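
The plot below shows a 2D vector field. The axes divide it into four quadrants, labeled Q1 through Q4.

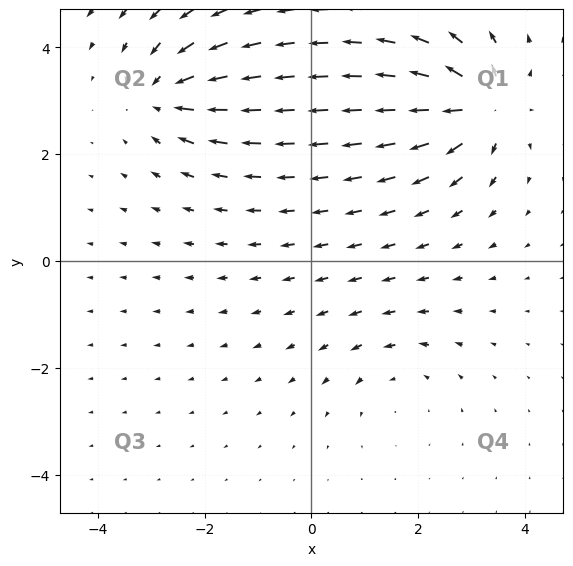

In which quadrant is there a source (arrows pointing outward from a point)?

The source sits at approximately (3.2, 2.9), which lies in quadrant Q1. The divergence there is about +6, positive as expected for a source.

Q1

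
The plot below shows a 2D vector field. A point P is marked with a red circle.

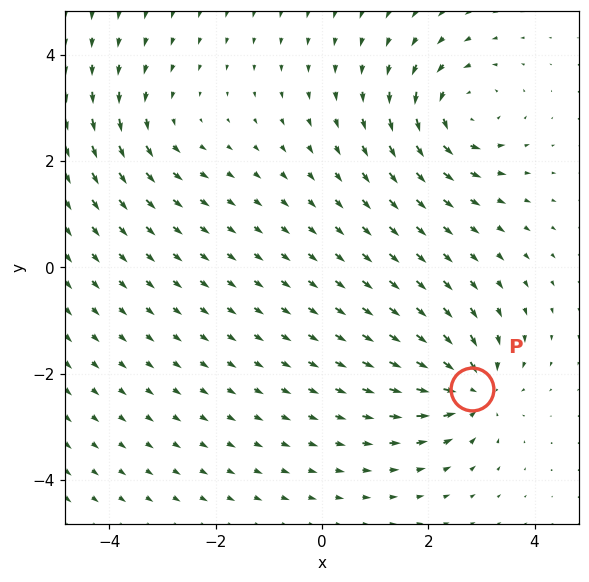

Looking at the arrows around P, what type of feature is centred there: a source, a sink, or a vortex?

At P (2.8, -2.3) the arrows converge inward. Divergence about -6, curl ≈0 — negative divergence with near-zero curl is a sink.

sink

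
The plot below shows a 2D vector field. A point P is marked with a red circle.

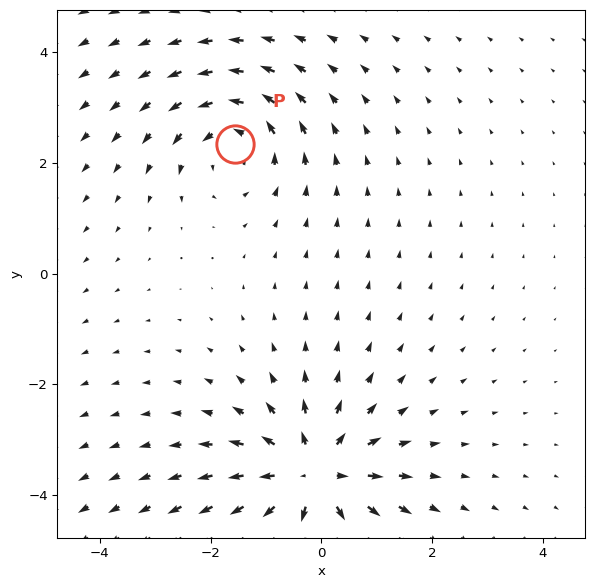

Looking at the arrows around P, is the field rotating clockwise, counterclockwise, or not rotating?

Near P at (-1.6, 2.3) the arrows circulate counterclockwise. The curl (z-component) there is about +4; positive curl means counterclockwise rotation.

counterclockwise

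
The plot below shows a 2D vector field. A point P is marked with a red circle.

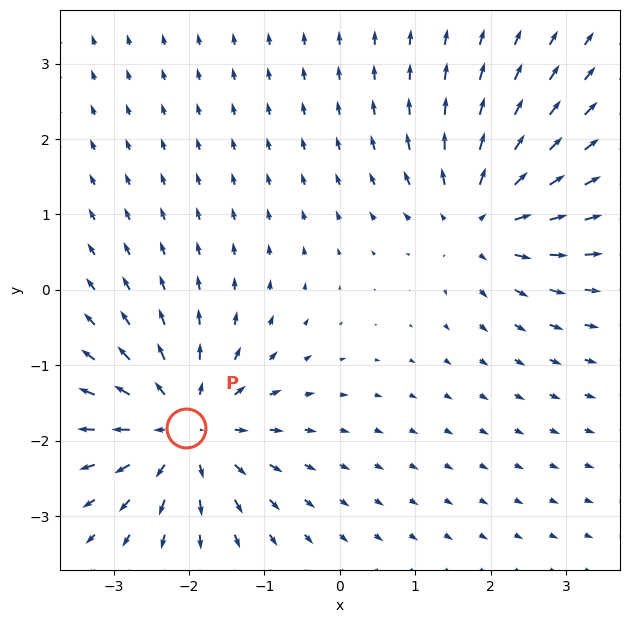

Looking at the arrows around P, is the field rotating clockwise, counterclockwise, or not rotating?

not rotating

Near P at (-2.0, -1.8) the arrows show no circulation. The curl there is ≈0.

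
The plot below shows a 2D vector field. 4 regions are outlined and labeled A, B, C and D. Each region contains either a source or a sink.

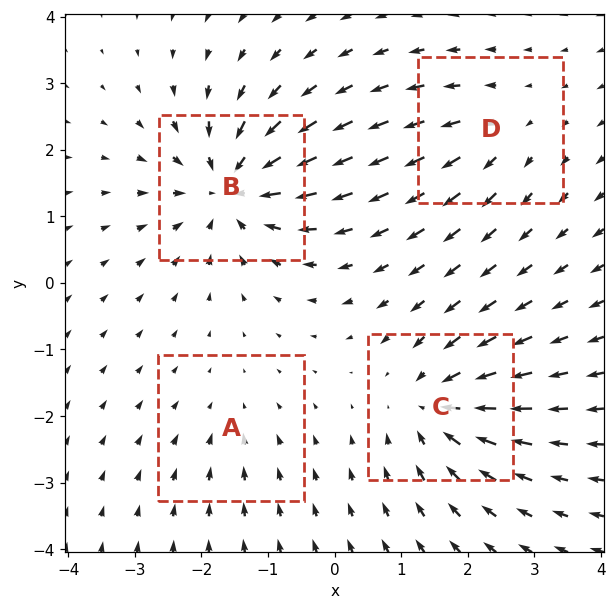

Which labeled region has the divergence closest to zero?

A

Divergence at each region's feature centre — A: about -2, B: about -8, C: about -6, D: about +4. Region A is closest to zero.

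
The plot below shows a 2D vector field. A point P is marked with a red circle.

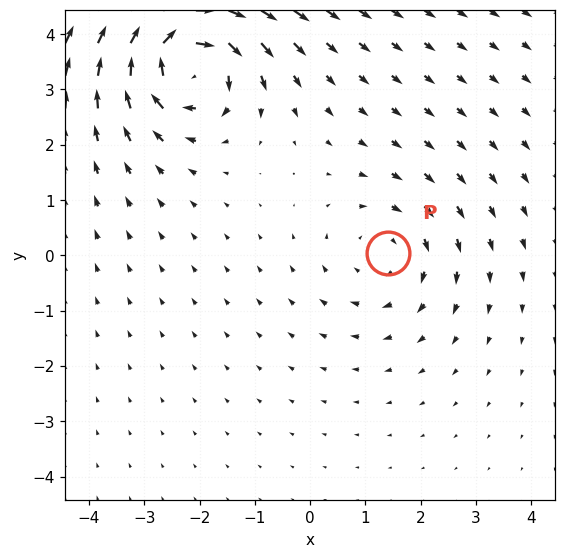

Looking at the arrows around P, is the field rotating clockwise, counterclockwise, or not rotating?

clockwise

Near P at (1.4, 0.0) the arrows circulate clockwise. The curl (z-component) there is about -2; negative curl means clockwise rotation.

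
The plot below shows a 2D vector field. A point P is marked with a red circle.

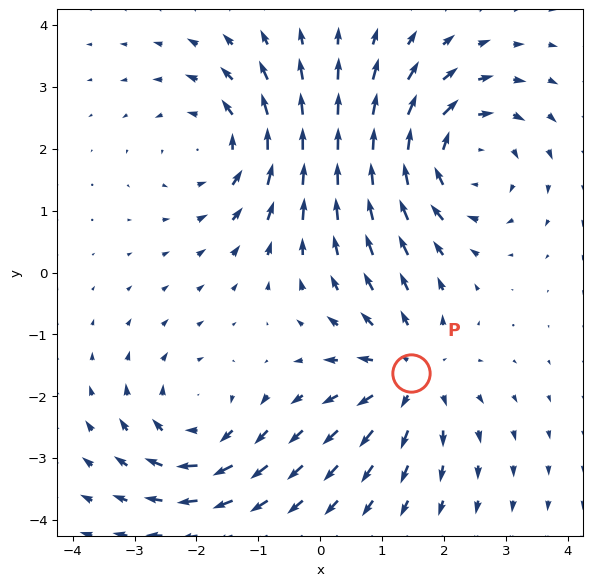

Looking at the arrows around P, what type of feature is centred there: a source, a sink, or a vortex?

At P (1.5, -1.6) the arrows spread outward. Divergence about +4, curl ≈0 — positive divergence with near-zero curl is a source.

source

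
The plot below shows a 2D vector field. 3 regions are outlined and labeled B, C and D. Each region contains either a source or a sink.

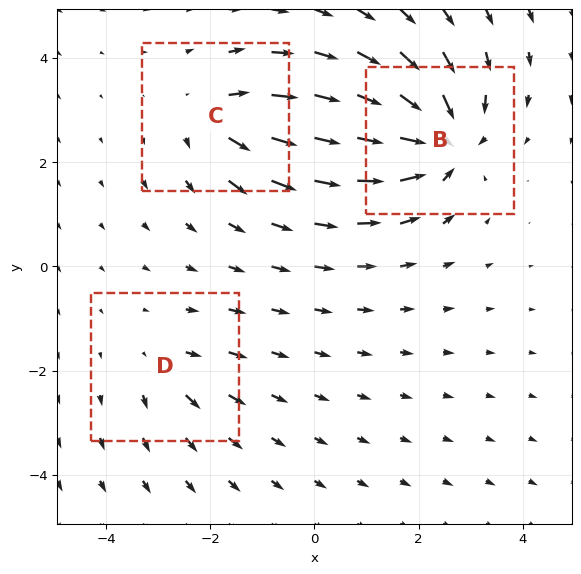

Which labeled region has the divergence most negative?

B

Divergence at each region's feature centre — B: about -6, C: about +4, D: about +2. Region B is most negative.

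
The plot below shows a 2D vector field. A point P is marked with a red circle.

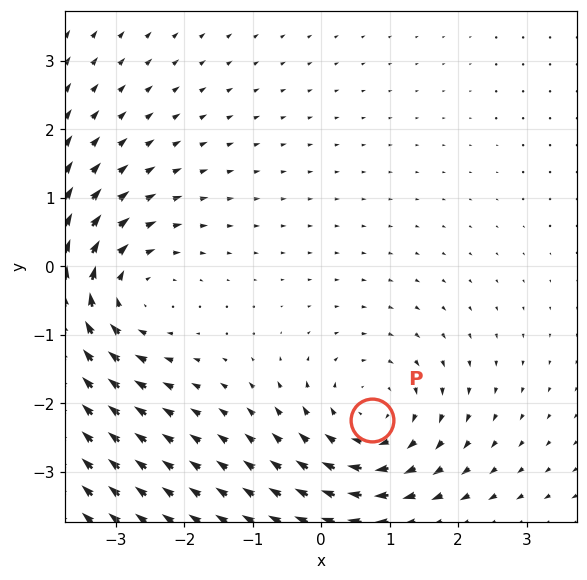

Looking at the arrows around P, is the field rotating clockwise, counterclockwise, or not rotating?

Near P at (0.7, -2.2) the arrows circulate clockwise. The curl (z-component) there is about -4; negative curl means clockwise rotation.

clockwise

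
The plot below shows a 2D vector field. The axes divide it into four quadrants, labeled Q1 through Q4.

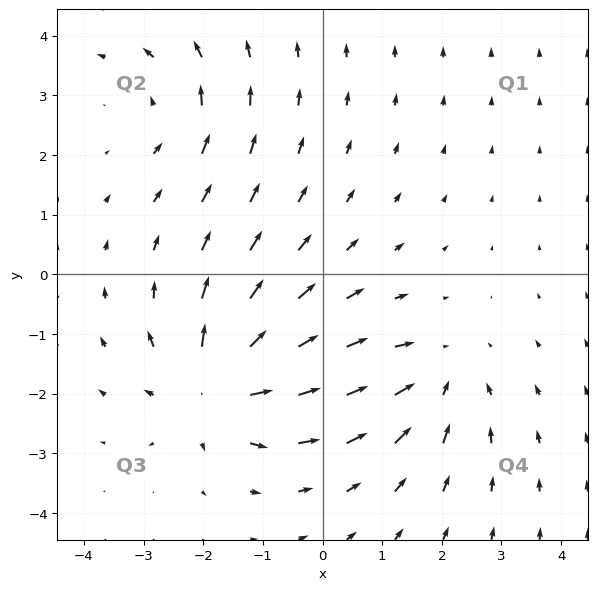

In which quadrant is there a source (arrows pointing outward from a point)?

Q3

The source sits at approximately (-1.8, -1.9), which lies in quadrant Q3. The divergence there is about +6, positive as expected for a source.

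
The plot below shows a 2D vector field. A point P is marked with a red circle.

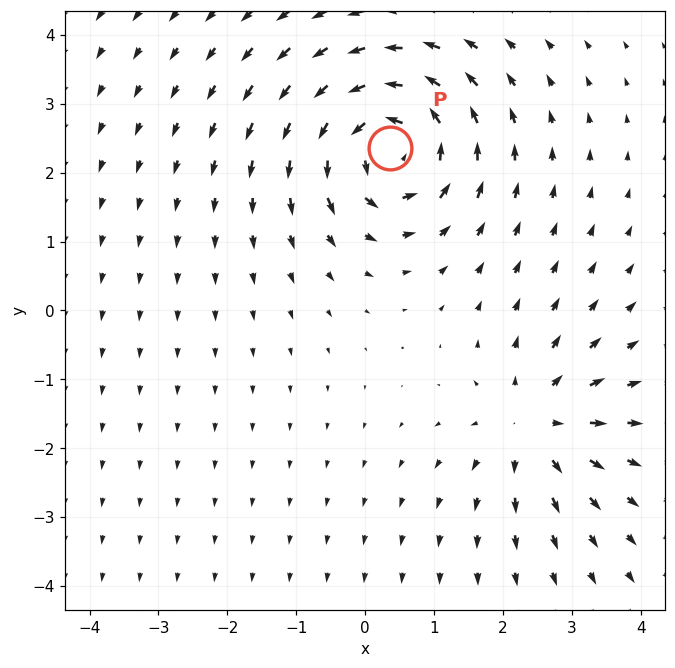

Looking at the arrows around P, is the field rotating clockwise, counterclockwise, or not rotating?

counterclockwise

Near P at (0.4, 2.4) the arrows circulate counterclockwise. The curl (z-component) there is about +5; positive curl means counterclockwise rotation.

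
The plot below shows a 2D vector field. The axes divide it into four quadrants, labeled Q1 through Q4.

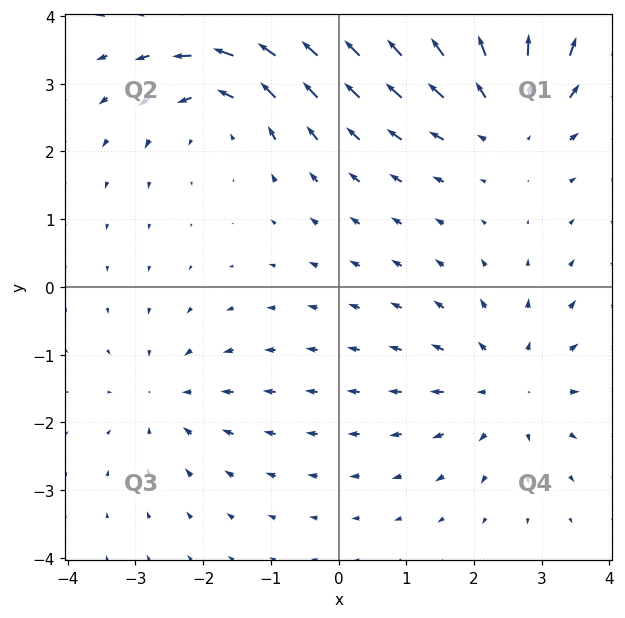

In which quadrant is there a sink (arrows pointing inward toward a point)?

The sink sits at approximately (-2.5, -1.6), which lies in quadrant Q3. The divergence there is about -3, negative as expected for a sink.

Q3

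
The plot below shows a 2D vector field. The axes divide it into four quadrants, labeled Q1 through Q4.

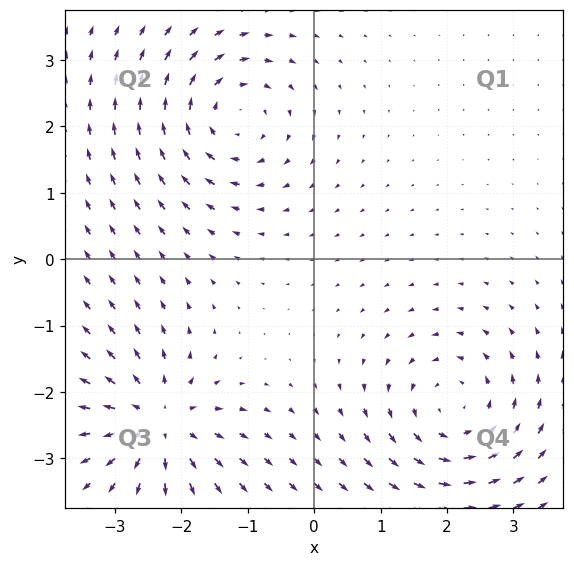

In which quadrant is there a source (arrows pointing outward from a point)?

Q3

The source sits at approximately (-2.3, -2.5), which lies in quadrant Q3. The divergence there is about +6, positive as expected for a source.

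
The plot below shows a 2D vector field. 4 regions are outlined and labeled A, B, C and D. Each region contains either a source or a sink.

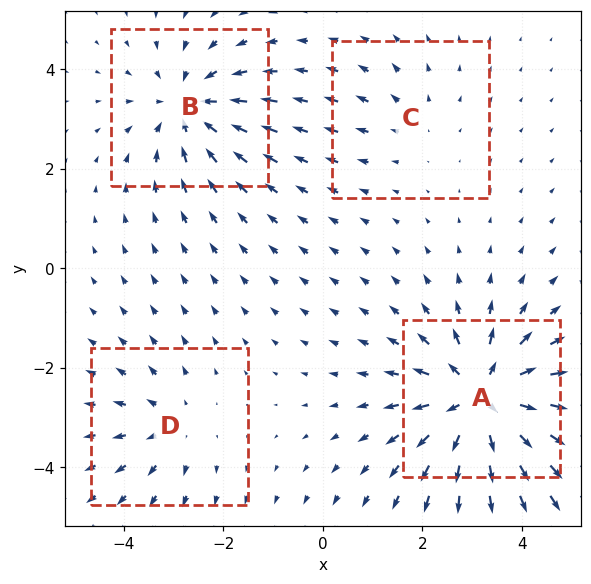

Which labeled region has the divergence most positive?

A

Divergence at each region's feature centre — A: about +7, B: about -5, C: about +2, D: about +3. Region A is most positive.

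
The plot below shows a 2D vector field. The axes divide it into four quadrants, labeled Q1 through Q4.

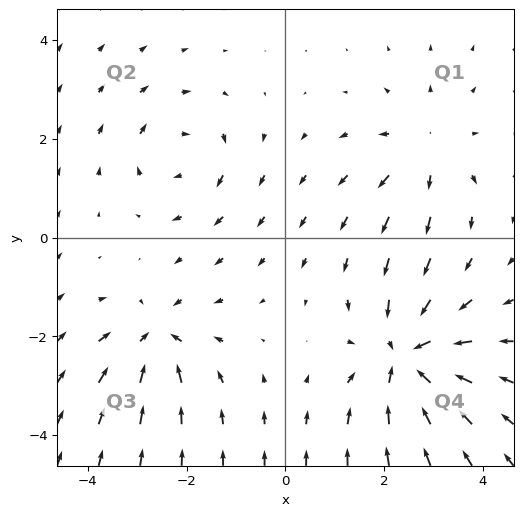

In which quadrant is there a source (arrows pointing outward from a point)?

The source sits at approximately (2.9, 1.8), which lies in quadrant Q1. The divergence there is about +3, positive as expected for a source.

Q1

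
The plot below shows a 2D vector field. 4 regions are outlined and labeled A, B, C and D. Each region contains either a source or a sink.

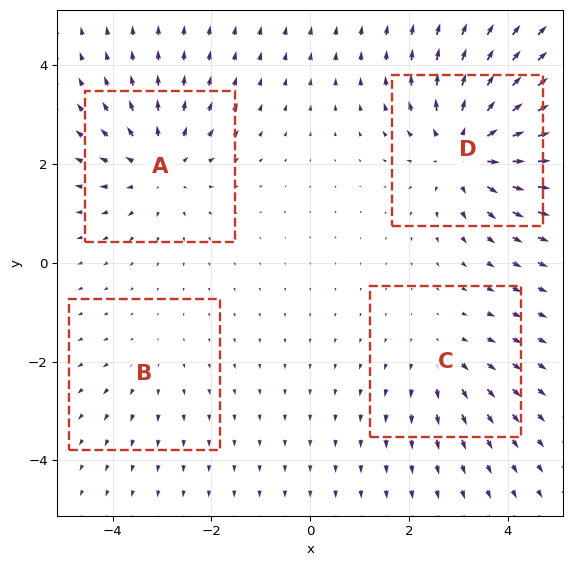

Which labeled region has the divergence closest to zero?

B

Divergence at each region's feature centre — A: about +5, B: about +2, C: about +3, D: about +6. Region B is closest to zero.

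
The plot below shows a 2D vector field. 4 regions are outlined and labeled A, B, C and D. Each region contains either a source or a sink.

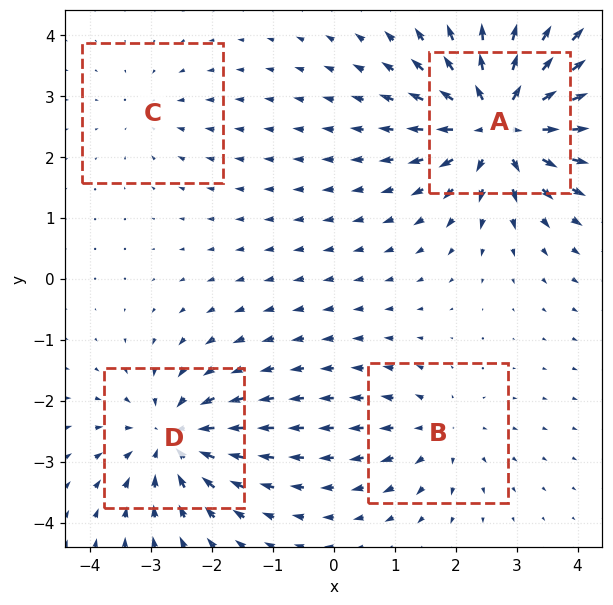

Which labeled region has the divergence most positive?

A

Divergence at each region's feature centre — A: about +8, B: about +4, C: about -2, D: about -6. Region A is most positive.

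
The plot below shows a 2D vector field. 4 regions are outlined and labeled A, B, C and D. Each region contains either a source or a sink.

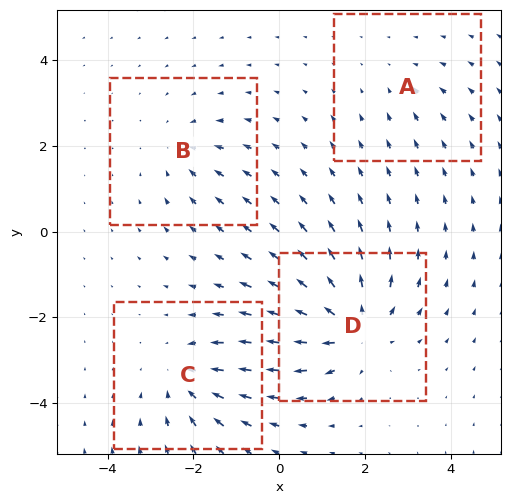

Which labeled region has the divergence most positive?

Divergence at each region's feature centre — A: about -2, B: about -3, C: about -4, D: about +6. Region D is most positive.

D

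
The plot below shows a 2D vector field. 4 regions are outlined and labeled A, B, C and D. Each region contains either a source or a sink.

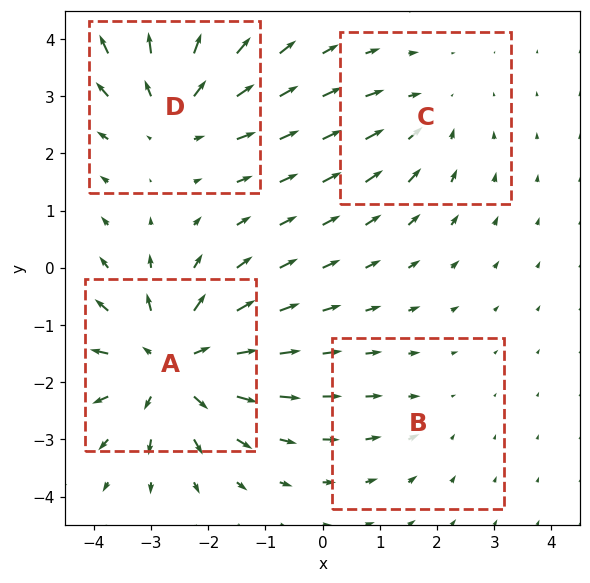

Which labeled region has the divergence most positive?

A

Divergence at each region's feature centre — A: about +6, B: about -2, C: about -3, D: about +4. Region A is most positive.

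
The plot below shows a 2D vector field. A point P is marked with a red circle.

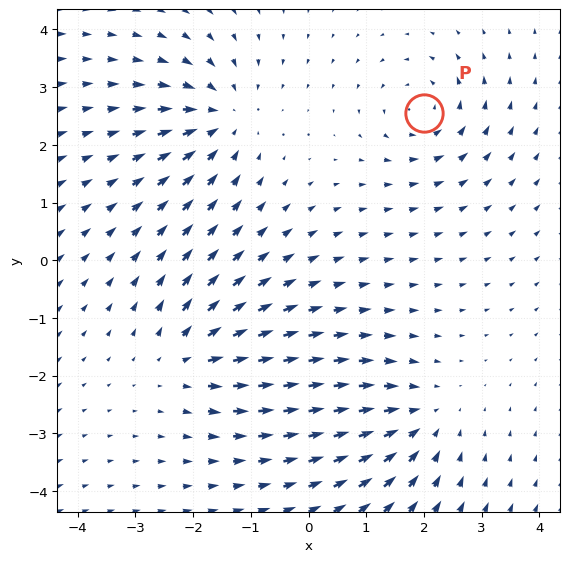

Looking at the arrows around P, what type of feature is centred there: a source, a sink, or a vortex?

vortex

At P (2.0, 2.5) the arrows circulate counterclockwise. Divergence ≈0, curl about +3 — near-zero divergence with nonzero curl is a vortex.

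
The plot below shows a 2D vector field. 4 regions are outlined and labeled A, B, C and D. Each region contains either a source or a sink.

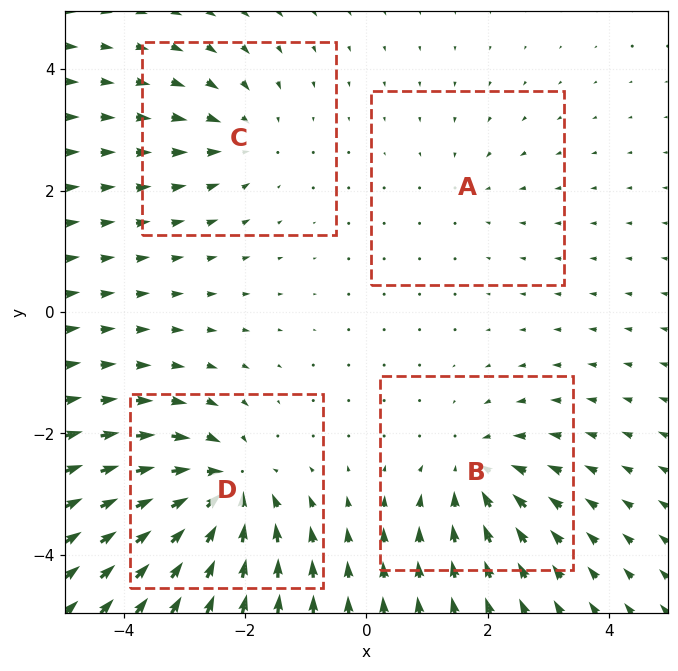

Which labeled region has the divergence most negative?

D

Divergence at each region's feature centre — A: about -2, B: about -5, C: about -4, D: about -7. Region D is most negative.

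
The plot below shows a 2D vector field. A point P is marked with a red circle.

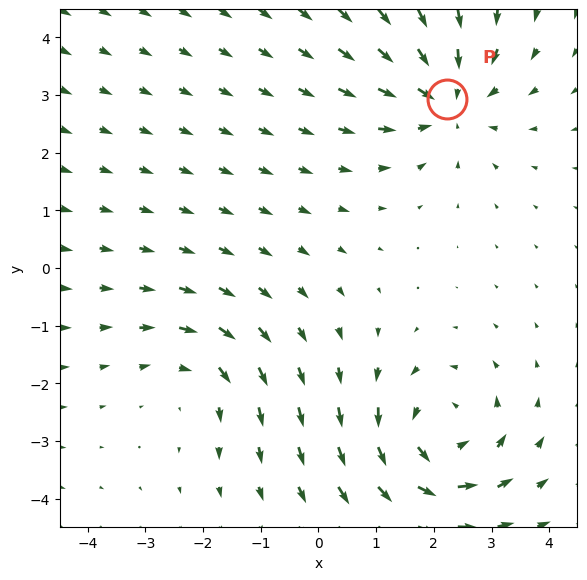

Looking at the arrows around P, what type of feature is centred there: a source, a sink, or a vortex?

At P (2.2, 2.9) the arrows converge inward. Divergence about -4, curl ≈0 — negative divergence with near-zero curl is a sink.

sink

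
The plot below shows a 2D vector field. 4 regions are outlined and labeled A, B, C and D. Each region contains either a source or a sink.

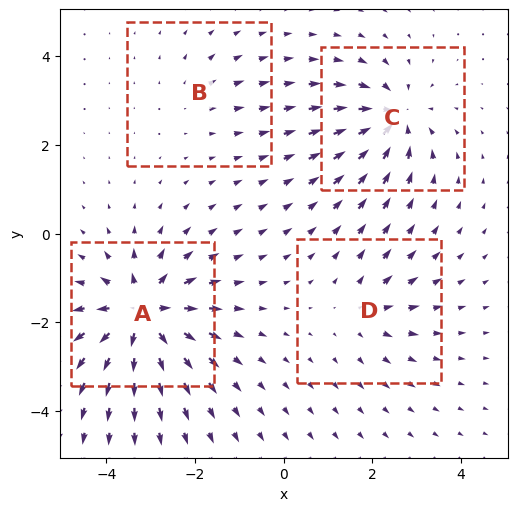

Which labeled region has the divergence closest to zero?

Divergence at each region's feature centre — A: about +9, B: about +2, C: about -6, D: about +4. Region B is closest to zero.

B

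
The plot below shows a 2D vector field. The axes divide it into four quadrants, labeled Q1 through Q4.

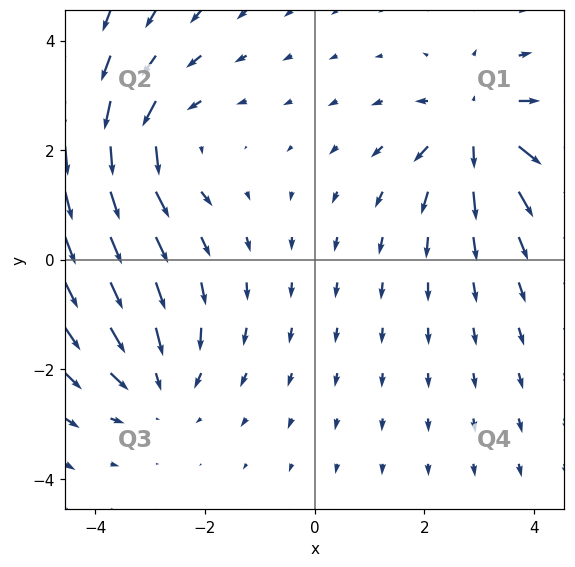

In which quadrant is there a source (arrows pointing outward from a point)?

Q1

The source sits at approximately (3.0, 2.4), which lies in quadrant Q1. The divergence there is about +4, positive as expected for a source.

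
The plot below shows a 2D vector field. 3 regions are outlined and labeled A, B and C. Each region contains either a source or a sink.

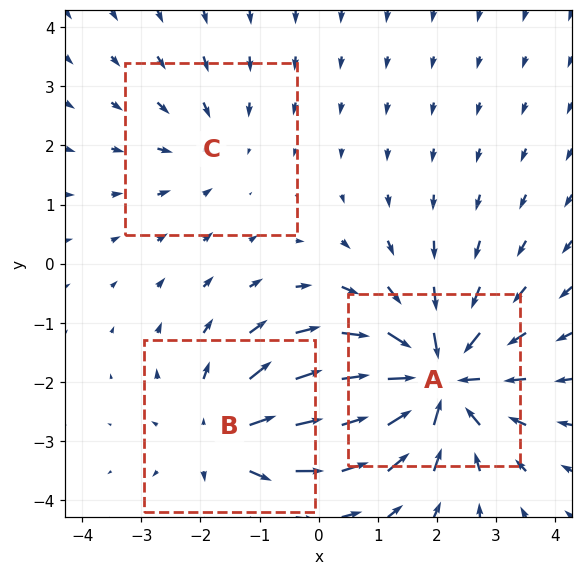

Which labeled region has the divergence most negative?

A

Divergence at each region's feature centre — A: about -5, B: about +3, C: about -2. Region A is most negative.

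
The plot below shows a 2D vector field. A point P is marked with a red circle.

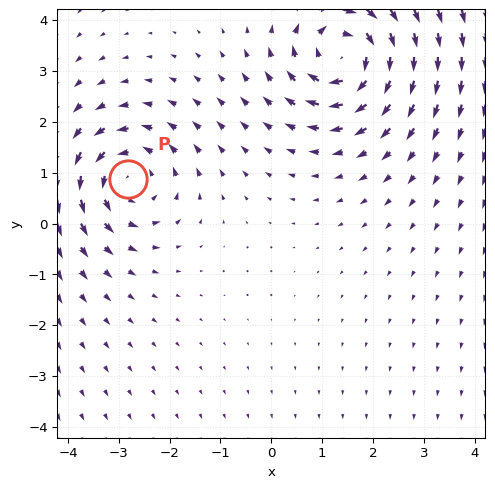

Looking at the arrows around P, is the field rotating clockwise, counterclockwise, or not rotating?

Near P at (-2.8, 0.9) the arrows circulate counterclockwise. The curl (z-component) there is about +4; positive curl means counterclockwise rotation.

counterclockwise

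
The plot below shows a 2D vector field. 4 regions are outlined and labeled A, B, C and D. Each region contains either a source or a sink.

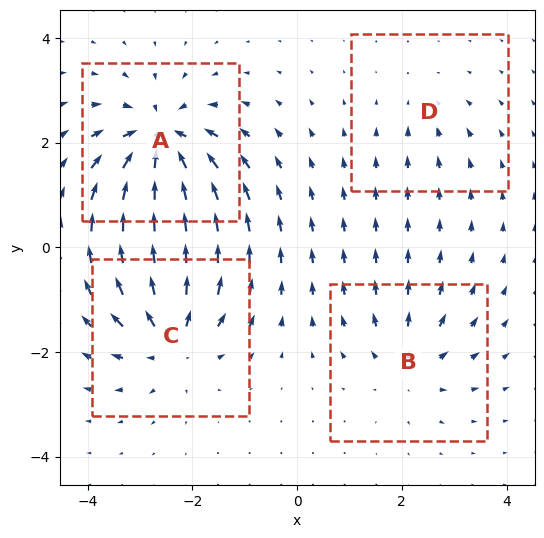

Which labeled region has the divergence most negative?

A

Divergence at each region's feature centre — A: about -8, B: about +4, C: about +6, D: about -2. Region A is most negative.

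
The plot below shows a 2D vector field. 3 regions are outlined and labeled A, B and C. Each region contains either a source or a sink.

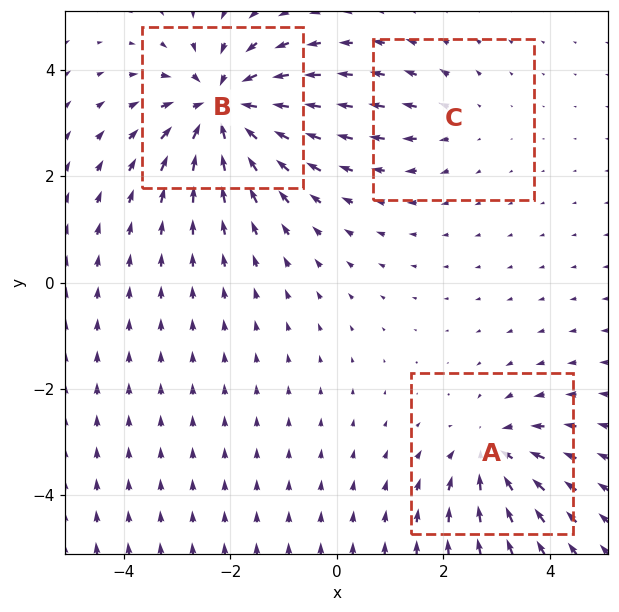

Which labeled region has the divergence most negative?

Divergence at each region's feature centre — A: about -4, B: about -6, C: about +2. Region B is most negative.

B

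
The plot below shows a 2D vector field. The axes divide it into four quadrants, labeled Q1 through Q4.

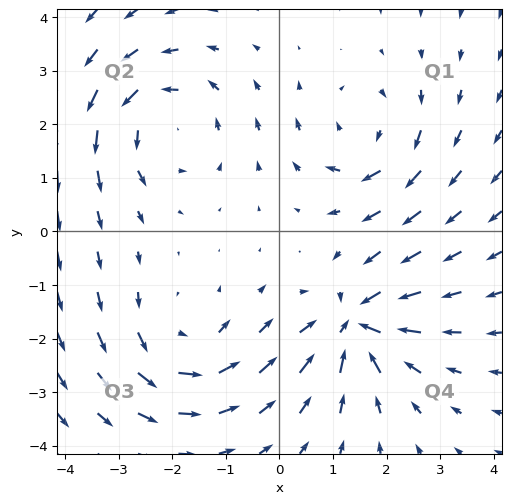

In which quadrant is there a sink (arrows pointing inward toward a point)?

The sink sits at approximately (1.4, -1.7), which lies in quadrant Q4. The divergence there is about -7, negative as expected for a sink.

Q4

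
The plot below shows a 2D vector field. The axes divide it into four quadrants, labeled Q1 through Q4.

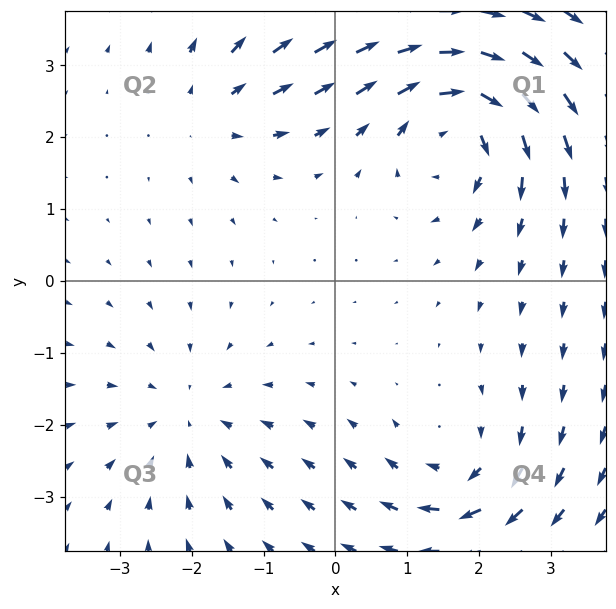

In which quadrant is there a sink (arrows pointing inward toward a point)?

The sink sits at approximately (-2.1, -1.9), which lies in quadrant Q3. The divergence there is about -3, negative as expected for a sink.

Q3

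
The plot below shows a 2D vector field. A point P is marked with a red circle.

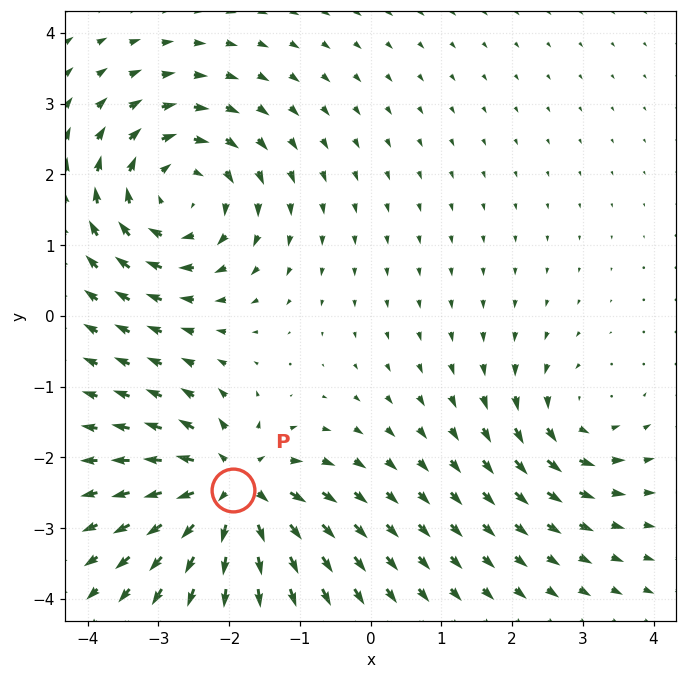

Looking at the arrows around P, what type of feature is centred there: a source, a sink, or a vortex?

At P (-1.9, -2.5) the arrows spread outward. Divergence about +7, curl ≈0 — positive divergence with near-zero curl is a source.

source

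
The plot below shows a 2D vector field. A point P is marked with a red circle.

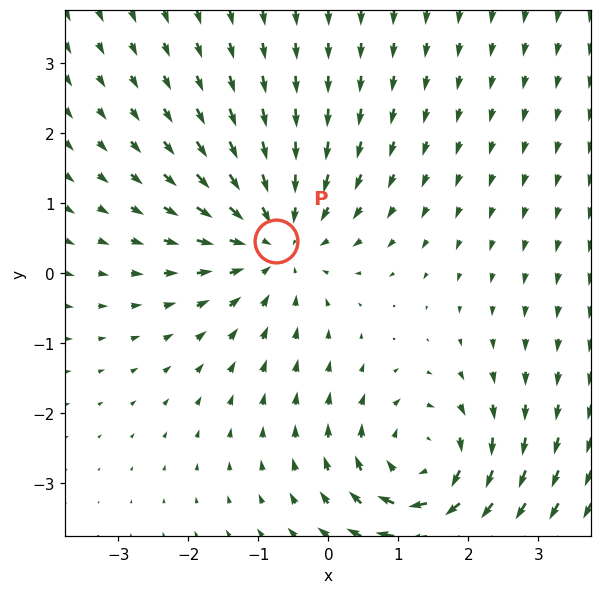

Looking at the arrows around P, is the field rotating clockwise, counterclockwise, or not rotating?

not rotating

Near P at (-0.7, 0.5) the arrows show no circulation. The curl there is ≈0.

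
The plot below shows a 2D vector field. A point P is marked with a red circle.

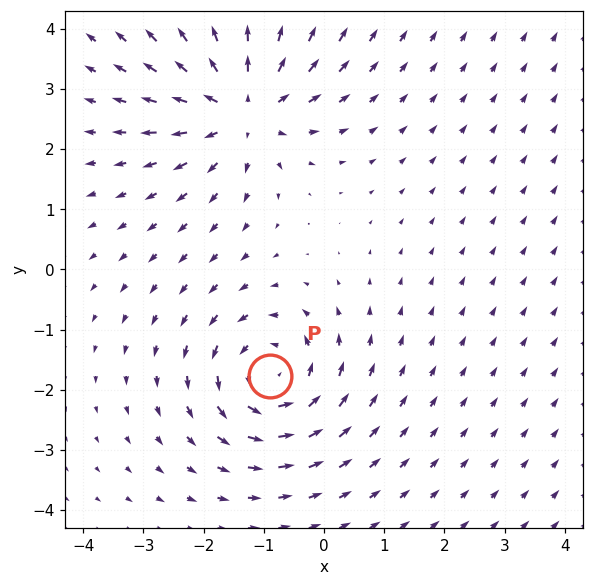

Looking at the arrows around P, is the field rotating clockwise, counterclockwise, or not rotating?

Near P at (-0.9, -1.8) the arrows circulate counterclockwise. The curl (z-component) there is about +4; positive curl means counterclockwise rotation.

counterclockwise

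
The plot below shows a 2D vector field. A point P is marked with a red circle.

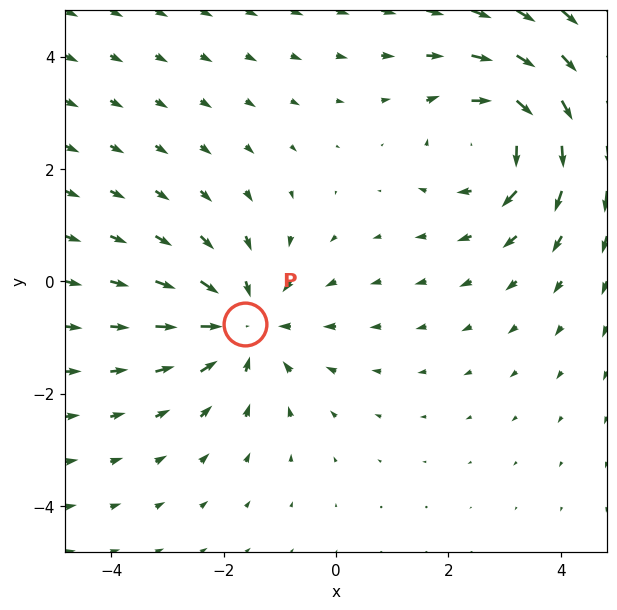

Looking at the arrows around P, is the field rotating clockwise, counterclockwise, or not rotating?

Near P at (-1.6, -0.8) the arrows show no circulation. The curl there is ≈0.

not rotating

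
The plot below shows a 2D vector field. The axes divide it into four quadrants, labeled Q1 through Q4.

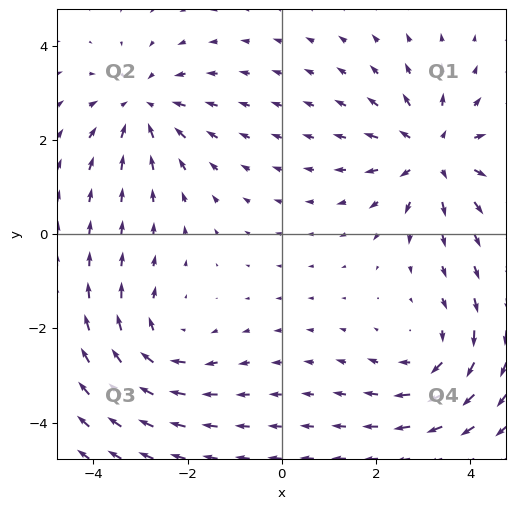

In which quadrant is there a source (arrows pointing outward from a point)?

The source sits at approximately (3.2, 1.7), which lies in quadrant Q1. The divergence there is about +5, positive as expected for a source.

Q1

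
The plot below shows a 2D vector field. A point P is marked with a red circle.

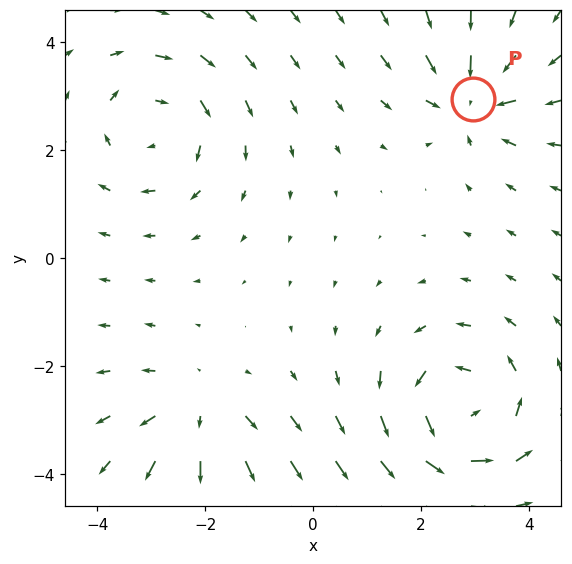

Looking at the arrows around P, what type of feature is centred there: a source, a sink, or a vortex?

sink

At P (3.0, 2.9) the arrows converge inward. Divergence about -5, curl ≈0 — negative divergence with near-zero curl is a sink.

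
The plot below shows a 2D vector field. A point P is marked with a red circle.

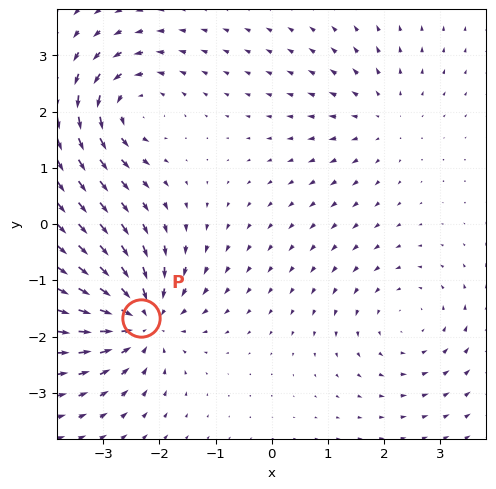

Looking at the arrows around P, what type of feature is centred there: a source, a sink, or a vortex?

sink

At P (-2.3, -1.7) the arrows converge inward. Divergence about -6, curl ≈0 — negative divergence with near-zero curl is a sink.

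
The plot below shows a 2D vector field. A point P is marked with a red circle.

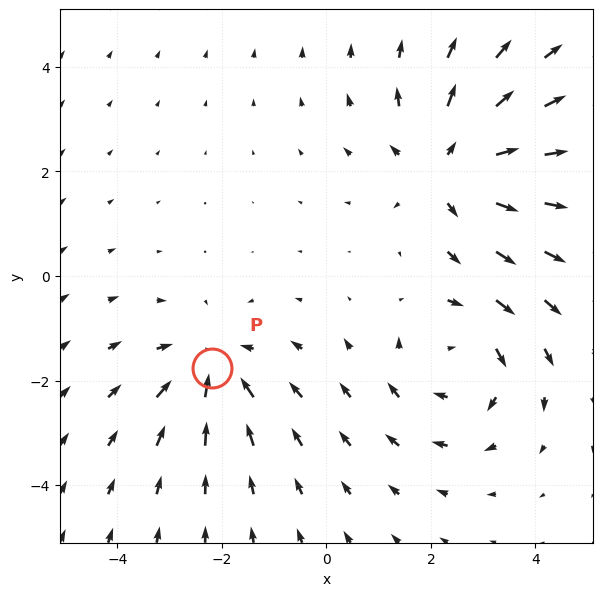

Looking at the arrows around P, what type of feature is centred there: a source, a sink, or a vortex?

At P (-2.2, -1.8) the arrows converge inward. Divergence about -3, curl ≈0 — negative divergence with near-zero curl is a sink.

sink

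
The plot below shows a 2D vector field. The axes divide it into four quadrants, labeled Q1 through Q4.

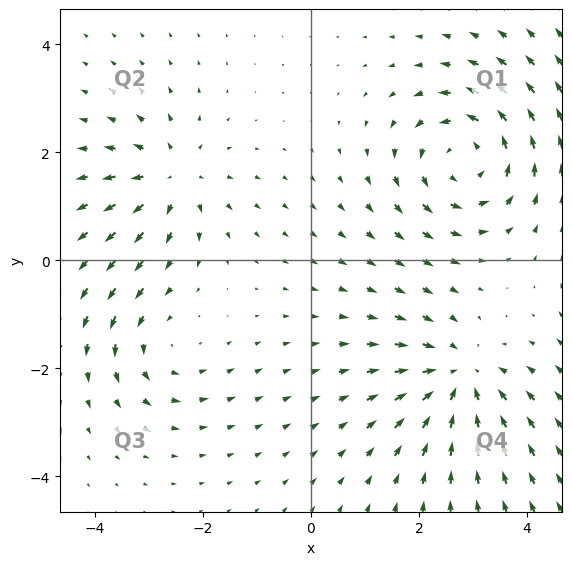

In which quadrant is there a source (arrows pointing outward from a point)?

The source sits at approximately (-2.6, 1.5), which lies in quadrant Q2. The divergence there is about +3, positive as expected for a source.

Q2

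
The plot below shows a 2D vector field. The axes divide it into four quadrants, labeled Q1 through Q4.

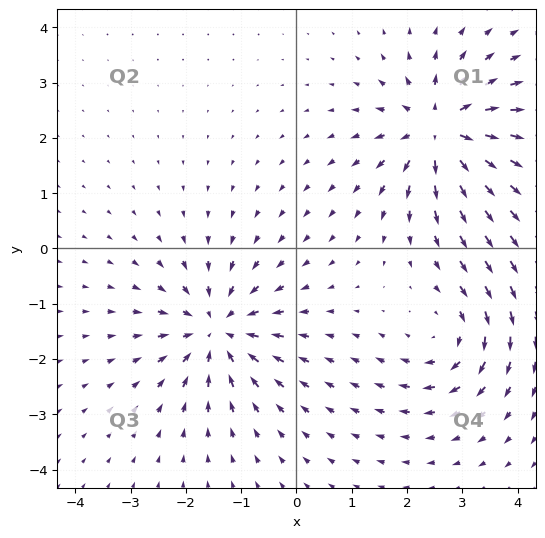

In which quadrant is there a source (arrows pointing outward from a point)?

The source sits at approximately (2.6, 2.1), which lies in quadrant Q1. The divergence there is about +7, positive as expected for a source.

Q1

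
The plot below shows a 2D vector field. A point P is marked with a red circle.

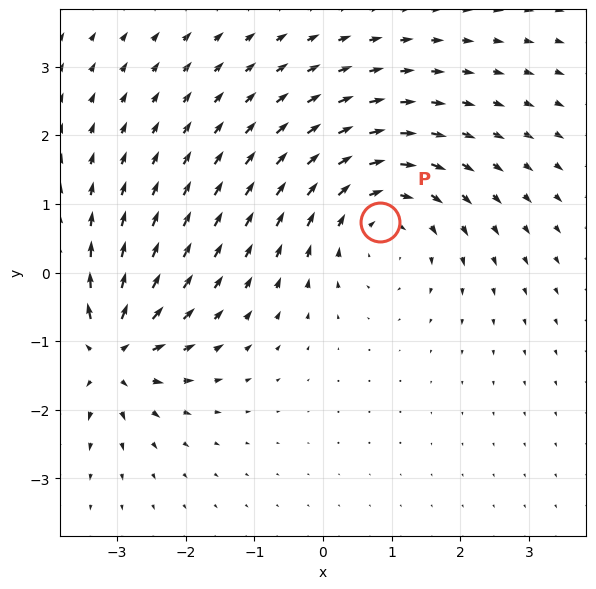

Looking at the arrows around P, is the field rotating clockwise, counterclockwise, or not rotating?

Near P at (0.8, 0.7) the arrows circulate clockwise. The curl (z-component) there is about -3; negative curl means clockwise rotation.

clockwise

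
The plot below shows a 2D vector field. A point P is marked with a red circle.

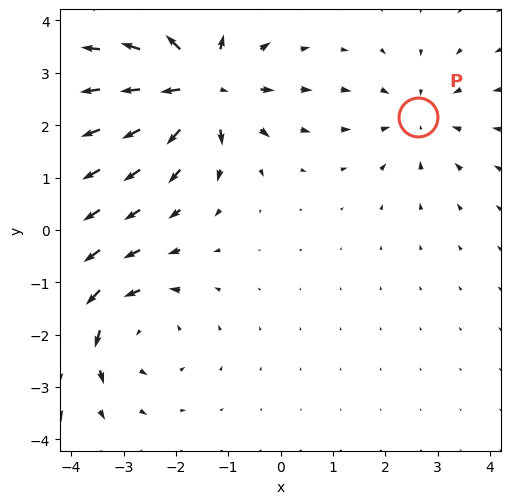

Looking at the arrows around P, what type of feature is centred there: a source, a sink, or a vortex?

sink

At P (2.6, 2.2) the arrows converge inward. Divergence about -3, curl ≈0 — negative divergence with near-zero curl is a sink.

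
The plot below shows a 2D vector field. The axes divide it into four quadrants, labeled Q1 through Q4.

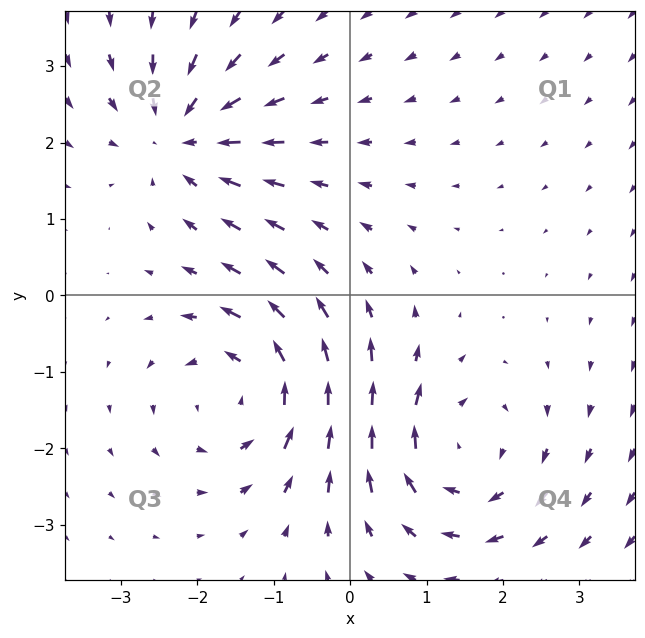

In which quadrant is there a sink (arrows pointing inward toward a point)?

The sink sits at approximately (-2.2, 2.1), which lies in quadrant Q2. The divergence there is about -5, negative as expected for a sink.

Q2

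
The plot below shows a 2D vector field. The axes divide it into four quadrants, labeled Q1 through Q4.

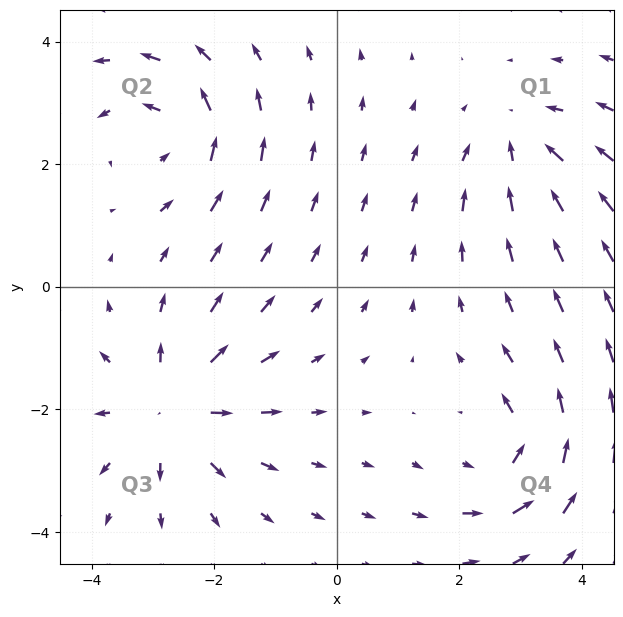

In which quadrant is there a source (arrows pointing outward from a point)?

The source sits at approximately (-2.7, -2.0), which lies in quadrant Q3. The divergence there is about +4, positive as expected for a source.

Q3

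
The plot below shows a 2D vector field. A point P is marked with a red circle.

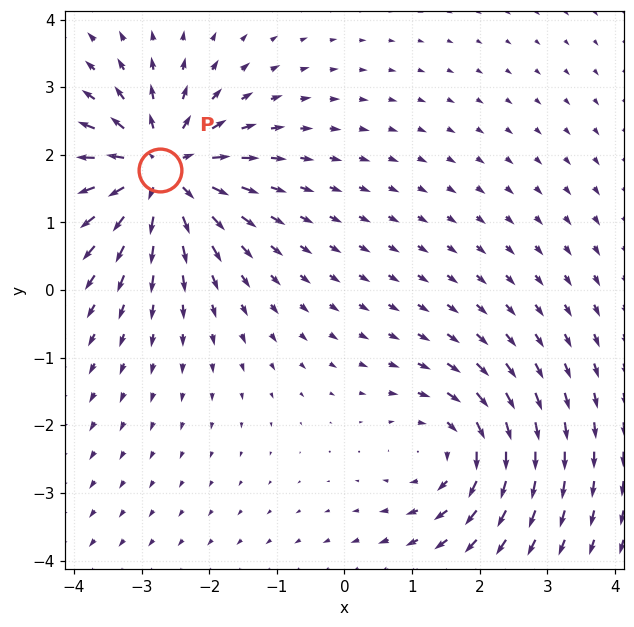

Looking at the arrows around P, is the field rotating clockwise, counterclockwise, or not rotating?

not rotating

Near P at (-2.7, 1.8) the arrows show no circulation. The curl there is ≈0.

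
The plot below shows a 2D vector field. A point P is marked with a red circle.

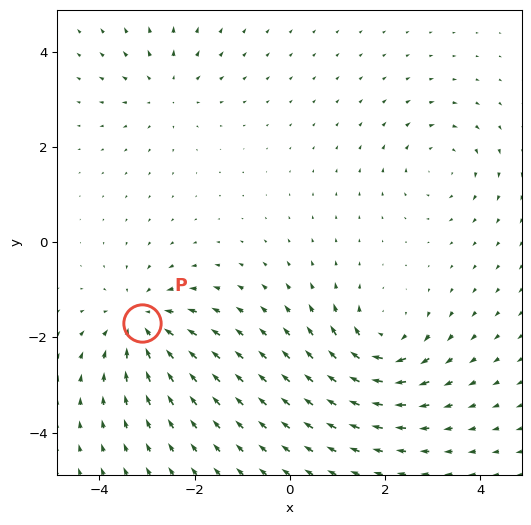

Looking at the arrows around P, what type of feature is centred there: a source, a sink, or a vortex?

At P (-3.1, -1.7) the arrows converge inward. Divergence about -5, curl ≈0 — negative divergence with near-zero curl is a sink.

sink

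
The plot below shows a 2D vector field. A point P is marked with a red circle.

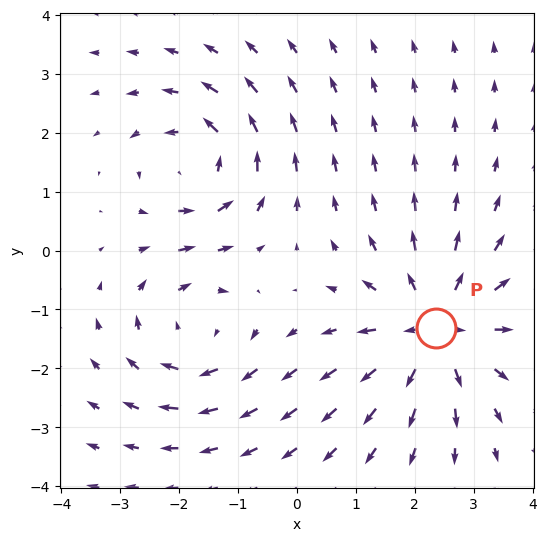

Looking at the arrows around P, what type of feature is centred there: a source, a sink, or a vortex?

At P (2.4, -1.3) the arrows spread outward. Divergence about +4, curl ≈0 — positive divergence with near-zero curl is a source.

source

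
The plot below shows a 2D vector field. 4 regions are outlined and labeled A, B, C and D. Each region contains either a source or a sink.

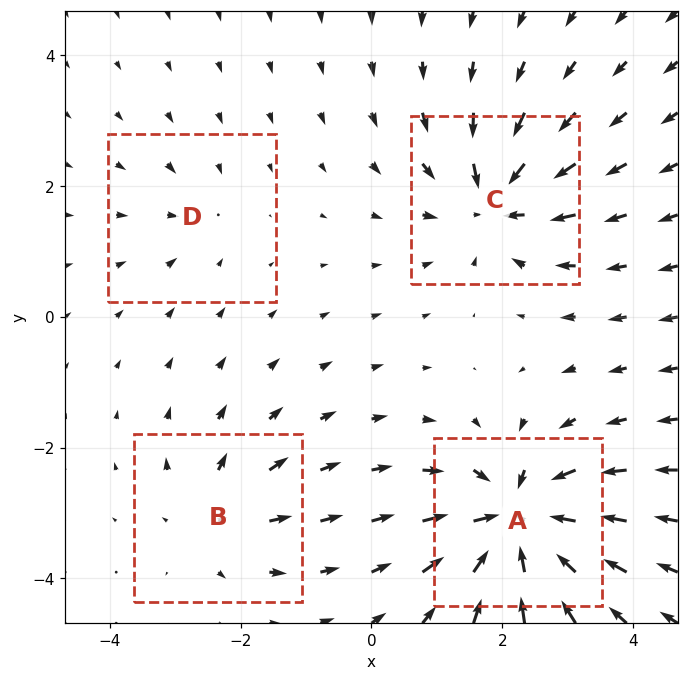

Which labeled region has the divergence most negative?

A

Divergence at each region's feature centre — A: about -9, B: about +4, C: about -6, D: about -3. Region A is most negative.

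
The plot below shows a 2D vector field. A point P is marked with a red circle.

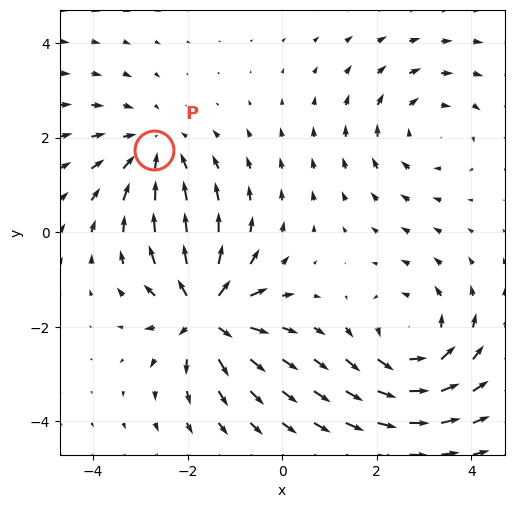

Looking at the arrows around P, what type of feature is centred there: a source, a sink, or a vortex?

At P (-2.7, 1.7) the arrows converge inward. Divergence about -3, curl ≈0 — negative divergence with near-zero curl is a sink.

sink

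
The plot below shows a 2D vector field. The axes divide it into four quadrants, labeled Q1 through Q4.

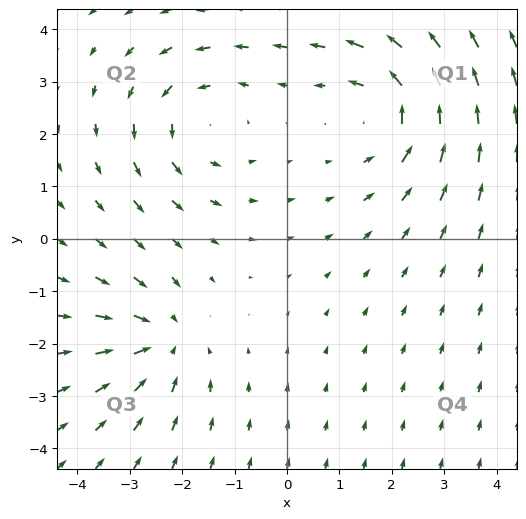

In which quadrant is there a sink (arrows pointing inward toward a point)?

Q3

The sink sits at approximately (-2.4, -2.0), which lies in quadrant Q3. The divergence there is about -4, negative as expected for a sink.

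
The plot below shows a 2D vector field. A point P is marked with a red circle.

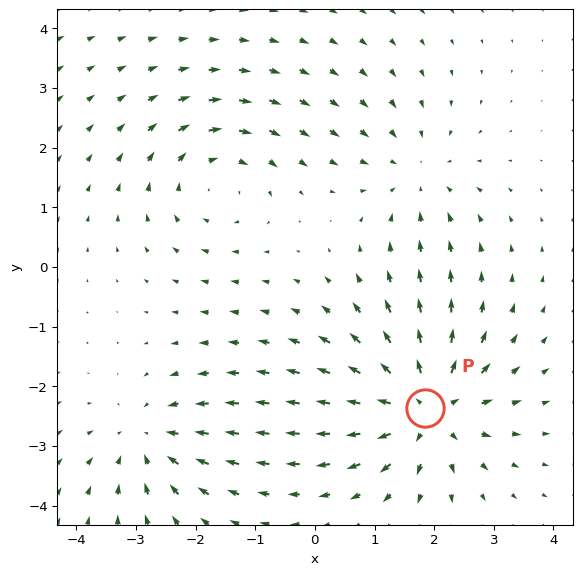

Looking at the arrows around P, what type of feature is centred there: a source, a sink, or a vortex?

source

At P (1.8, -2.4) the arrows spread outward. Divergence about +5, curl ≈0 — positive divergence with near-zero curl is a source.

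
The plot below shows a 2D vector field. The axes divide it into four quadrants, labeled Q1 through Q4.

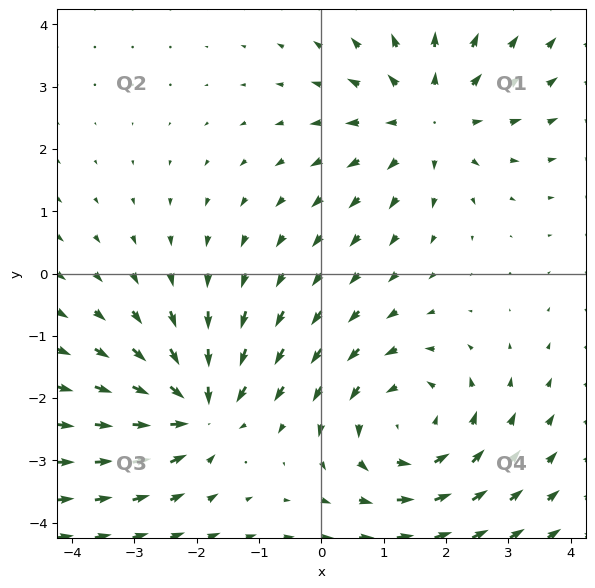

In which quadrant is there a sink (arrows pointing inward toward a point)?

The sink sits at approximately (-2.0, -2.2), which lies in quadrant Q3. The divergence there is about -4, negative as expected for a sink.

Q3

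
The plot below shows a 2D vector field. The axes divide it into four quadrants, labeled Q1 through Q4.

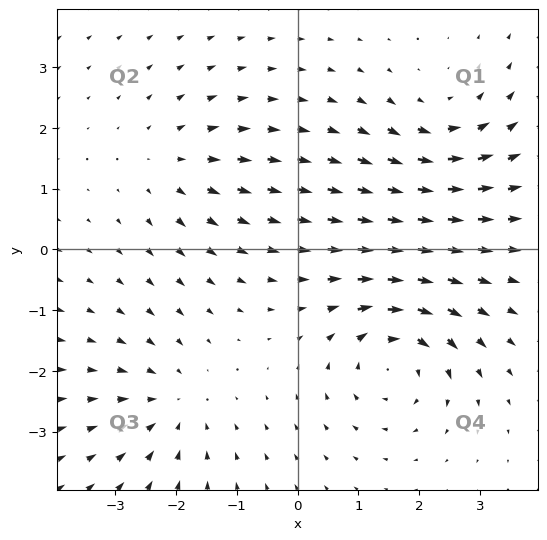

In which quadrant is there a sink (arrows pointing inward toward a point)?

The sink sits at approximately (-2.1, -2.6), which lies in quadrant Q3. The divergence there is about -3, negative as expected for a sink.

Q3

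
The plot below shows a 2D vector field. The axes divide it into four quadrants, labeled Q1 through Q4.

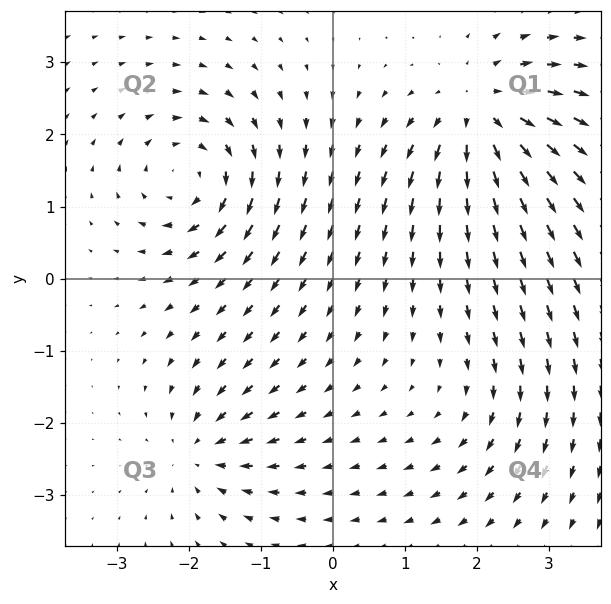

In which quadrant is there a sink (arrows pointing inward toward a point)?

Q3

The sink sits at approximately (-1.8, -2.4), which lies in quadrant Q3. The divergence there is about -4, negative as expected for a sink.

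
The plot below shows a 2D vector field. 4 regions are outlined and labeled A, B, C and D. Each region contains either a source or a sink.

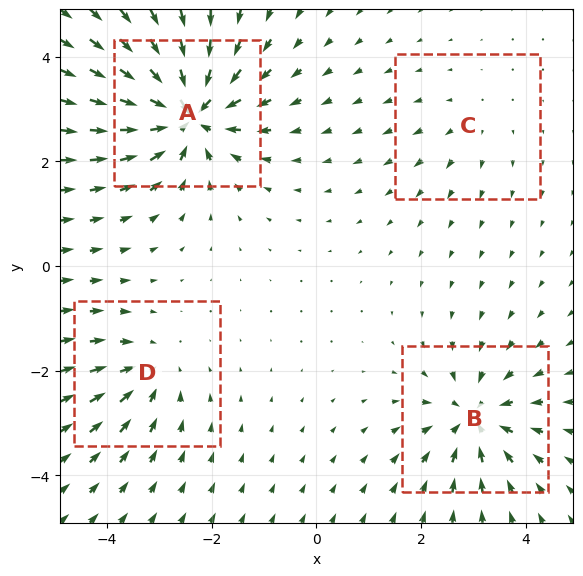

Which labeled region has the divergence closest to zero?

Divergence at each region's feature centre — A: about -9, B: about -6, C: about +2, D: about -4. Region C is closest to zero.

C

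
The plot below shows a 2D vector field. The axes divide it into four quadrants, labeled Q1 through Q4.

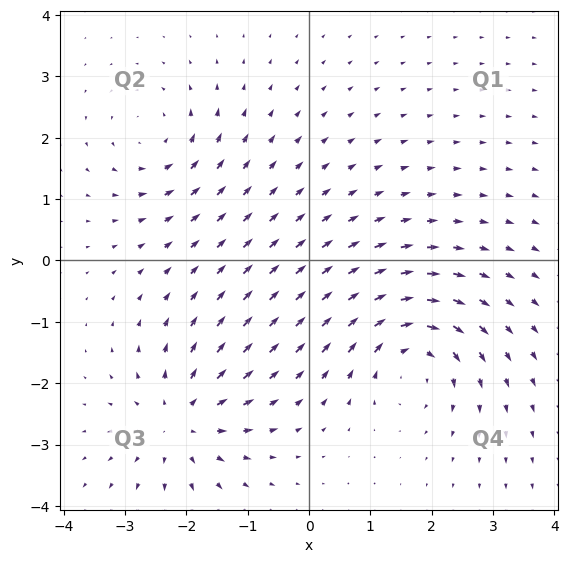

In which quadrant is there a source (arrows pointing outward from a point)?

Q3

The source sits at approximately (-2.1, -2.6), which lies in quadrant Q3. The divergence there is about +4, positive as expected for a source.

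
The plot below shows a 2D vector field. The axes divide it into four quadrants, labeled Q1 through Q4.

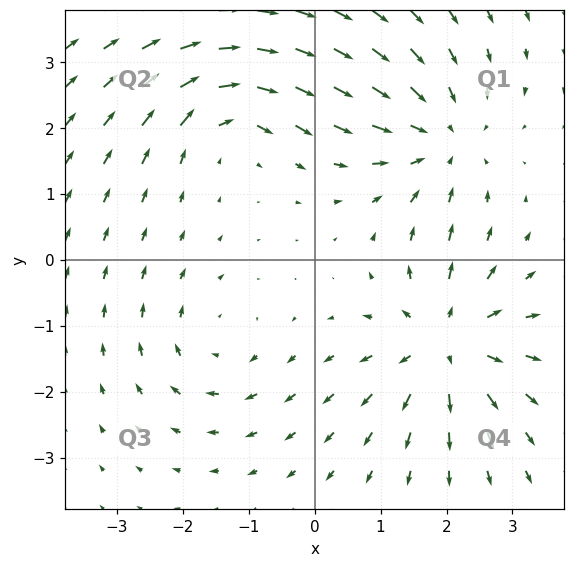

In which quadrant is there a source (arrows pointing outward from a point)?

Q4

The source sits at approximately (2.0, -1.3), which lies in quadrant Q4. The divergence there is about +6, positive as expected for a source.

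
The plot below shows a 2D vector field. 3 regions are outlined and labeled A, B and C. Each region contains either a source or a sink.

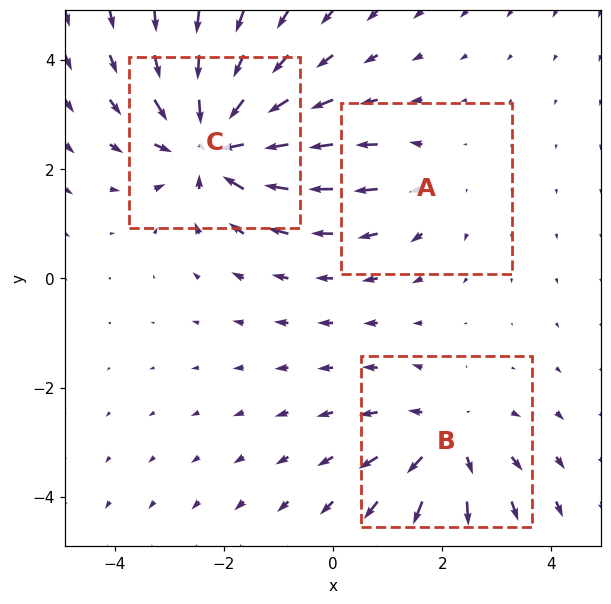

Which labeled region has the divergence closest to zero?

A

Divergence at each region's feature centre — A: about +2, B: about +3, C: about -5. Region A is closest to zero.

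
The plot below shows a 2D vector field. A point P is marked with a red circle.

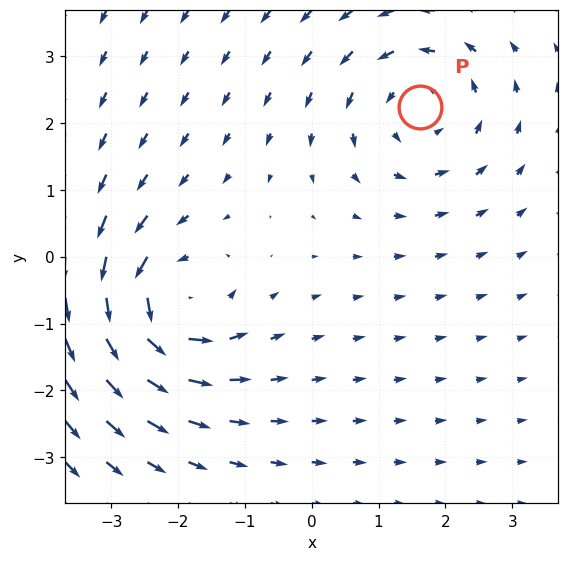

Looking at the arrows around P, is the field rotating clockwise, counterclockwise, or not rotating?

counterclockwise

Near P at (1.6, 2.2) the arrows circulate counterclockwise. The curl (z-component) there is about +3; positive curl means counterclockwise rotation.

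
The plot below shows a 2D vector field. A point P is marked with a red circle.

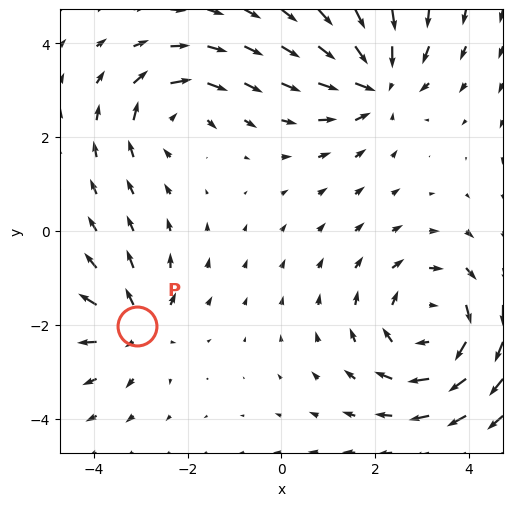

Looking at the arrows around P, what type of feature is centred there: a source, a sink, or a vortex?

At P (-3.1, -2.0) the arrows spread outward. Divergence about +4, curl ≈0 — positive divergence with near-zero curl is a source.

source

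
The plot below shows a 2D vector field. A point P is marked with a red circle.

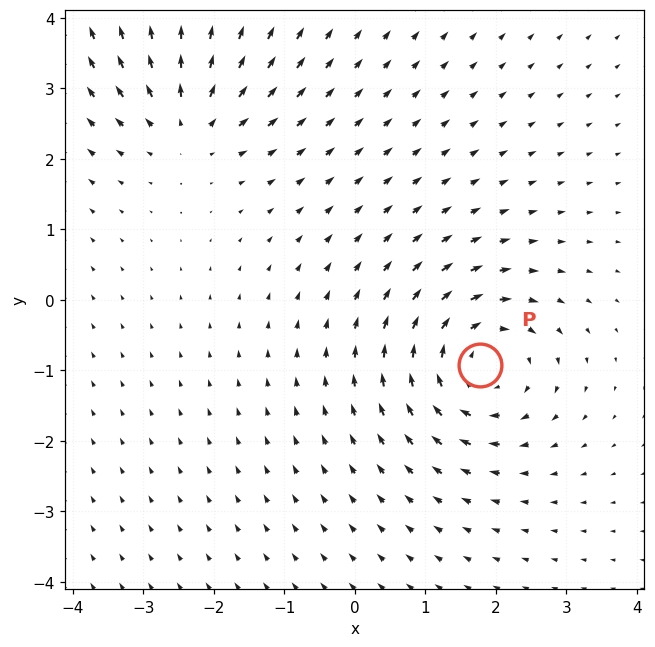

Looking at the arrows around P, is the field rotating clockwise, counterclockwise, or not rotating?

Near P at (1.8, -0.9) the arrows circulate clockwise. The curl (z-component) there is about -5; negative curl means clockwise rotation.

clockwise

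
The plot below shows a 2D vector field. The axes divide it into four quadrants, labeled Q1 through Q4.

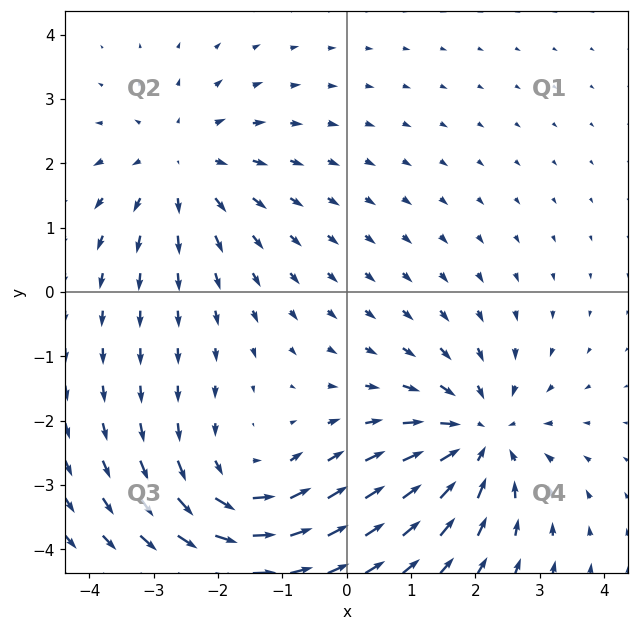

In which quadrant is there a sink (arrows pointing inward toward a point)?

The sink sits at approximately (2.1, -2.3), which lies in quadrant Q4. The divergence there is about -4, negative as expected for a sink.

Q4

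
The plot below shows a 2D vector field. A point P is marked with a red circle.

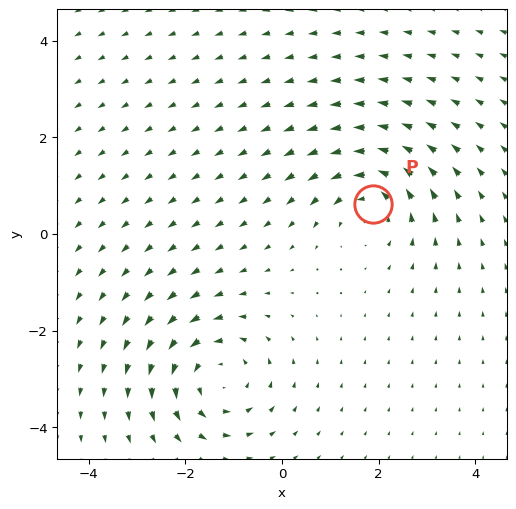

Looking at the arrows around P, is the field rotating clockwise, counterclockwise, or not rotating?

counterclockwise

Near P at (1.9, 0.6) the arrows circulate counterclockwise. The curl (z-component) there is about +5; positive curl means counterclockwise rotation.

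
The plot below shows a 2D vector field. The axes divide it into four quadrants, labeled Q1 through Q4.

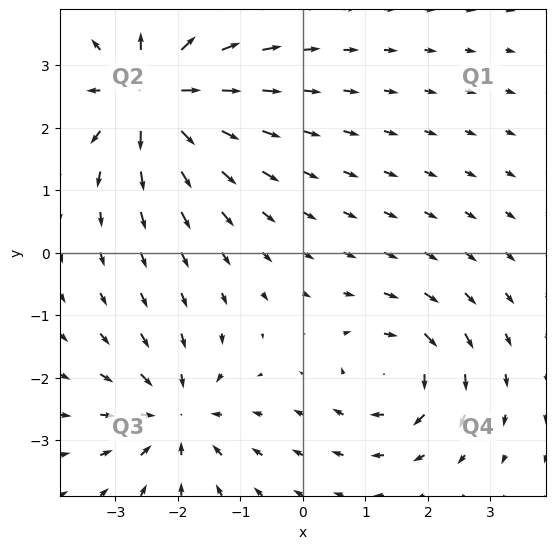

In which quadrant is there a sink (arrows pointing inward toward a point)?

Q3

The sink sits at approximately (-2.0, -2.6), which lies in quadrant Q3. The divergence there is about -4, negative as expected for a sink.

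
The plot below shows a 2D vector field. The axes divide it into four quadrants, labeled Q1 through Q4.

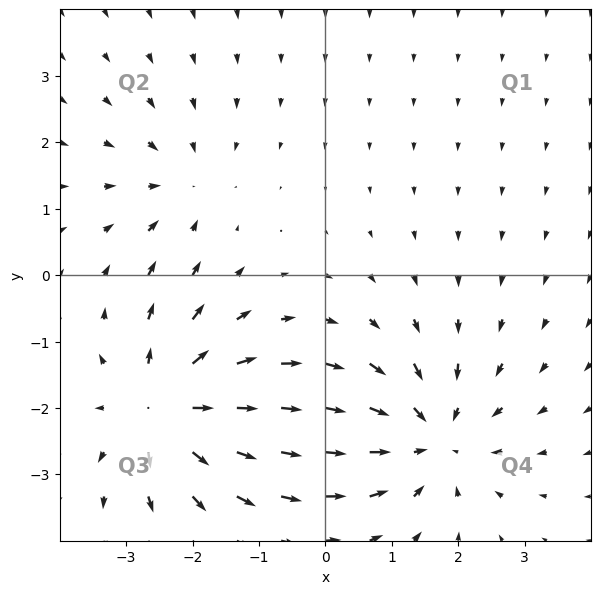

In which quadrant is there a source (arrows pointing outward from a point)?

The source sits at approximately (-2.4, -2.0), which lies in quadrant Q3. The divergence there is about +5, positive as expected for a source.

Q3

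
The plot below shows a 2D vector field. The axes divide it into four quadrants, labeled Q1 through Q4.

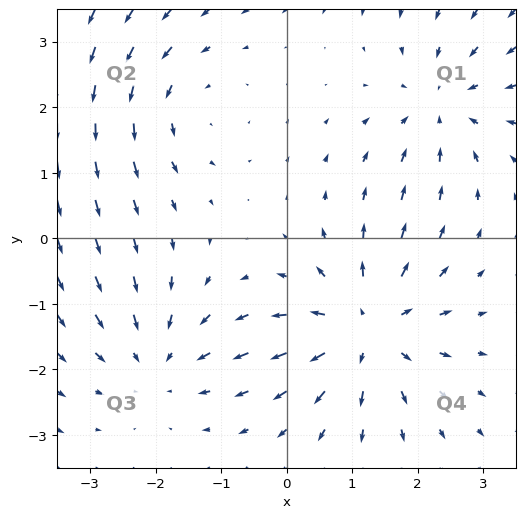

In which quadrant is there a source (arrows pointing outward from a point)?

Q4

The source sits at approximately (1.2, -1.4), which lies in quadrant Q4. The divergence there is about +5, positive as expected for a source.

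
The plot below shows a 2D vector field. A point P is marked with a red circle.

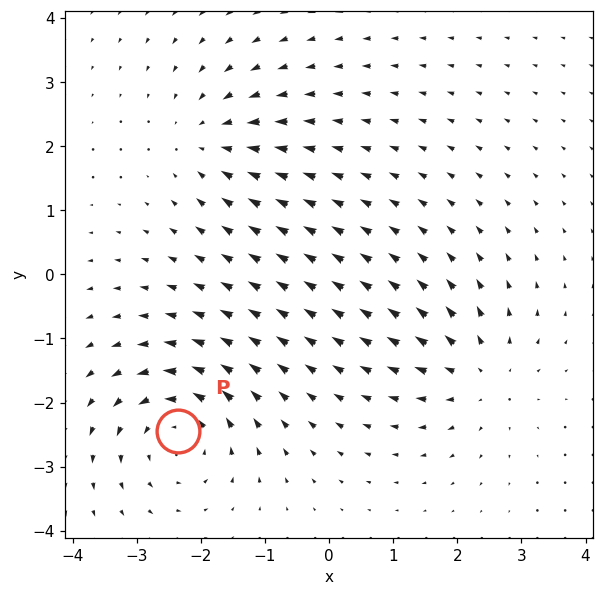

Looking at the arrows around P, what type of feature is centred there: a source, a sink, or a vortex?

At P (-2.4, -2.4) the arrows circulate counterclockwise. Divergence ≈0, curl about +5 — near-zero divergence with nonzero curl is a vortex.

vortex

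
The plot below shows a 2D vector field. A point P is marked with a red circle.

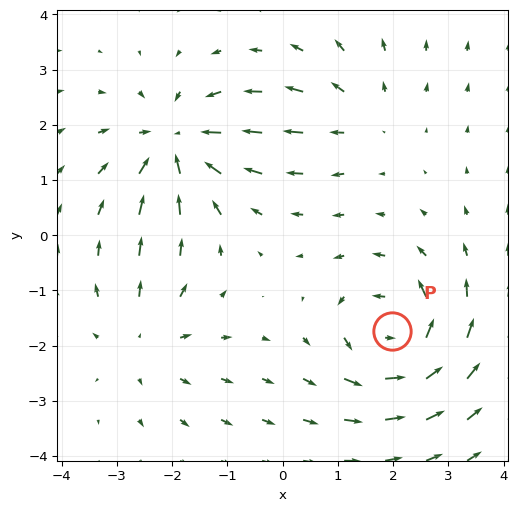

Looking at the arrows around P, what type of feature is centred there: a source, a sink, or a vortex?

At P (2.0, -1.7) the arrows circulate counterclockwise. Divergence ≈0, curl about +6 — near-zero divergence with nonzero curl is a vortex.

vortex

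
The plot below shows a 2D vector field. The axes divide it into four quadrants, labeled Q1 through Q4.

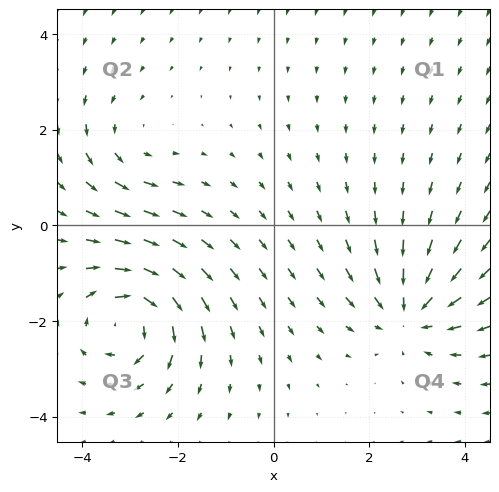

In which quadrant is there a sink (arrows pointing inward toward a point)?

Q4

The sink sits at approximately (2.8, -1.8), which lies in quadrant Q4. The divergence there is about -4, negative as expected for a sink.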